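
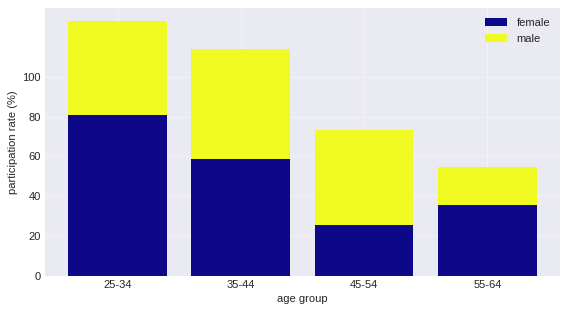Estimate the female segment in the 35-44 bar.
female top ≈ 60, bottom ≈ 0; segment ≈ 60.

≈ 60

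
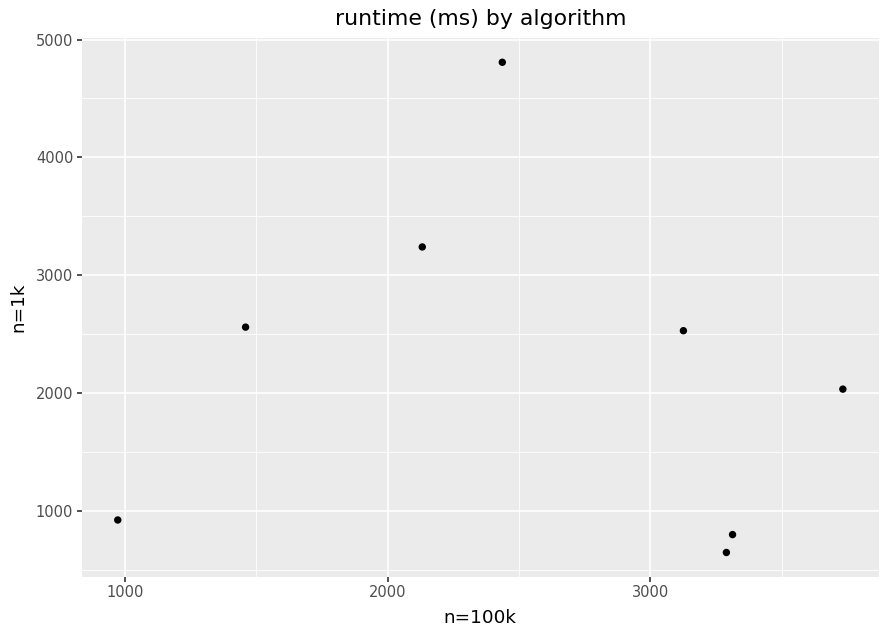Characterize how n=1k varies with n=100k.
no clear correlation

Points are roughly uncorrelated; weak (|r| ≈ 0.1).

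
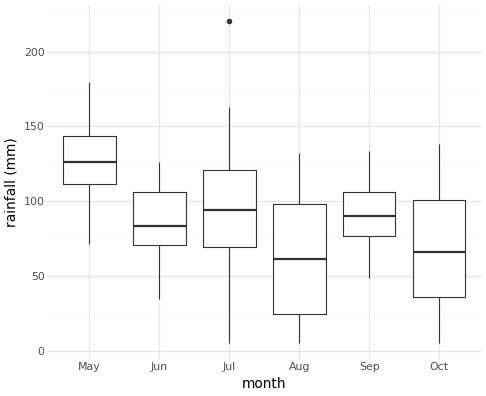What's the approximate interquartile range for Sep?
Q3 ≈ 110, Q1 ≈ 80; IQR ≈ 30.

≈ 30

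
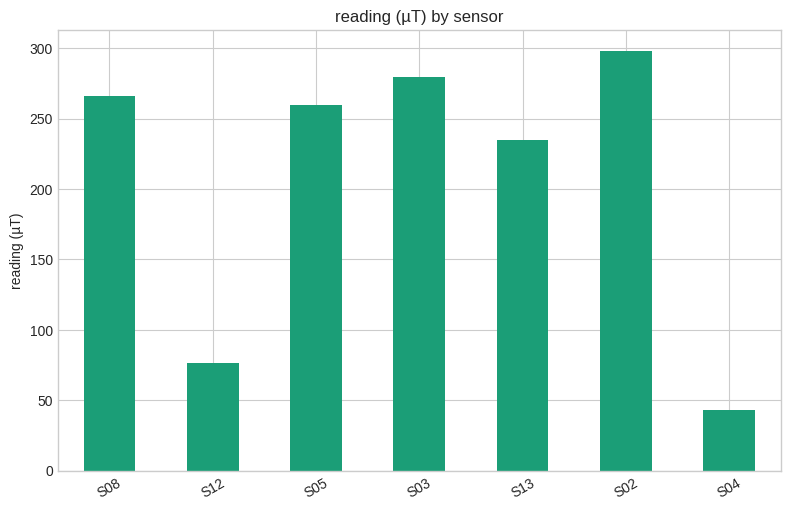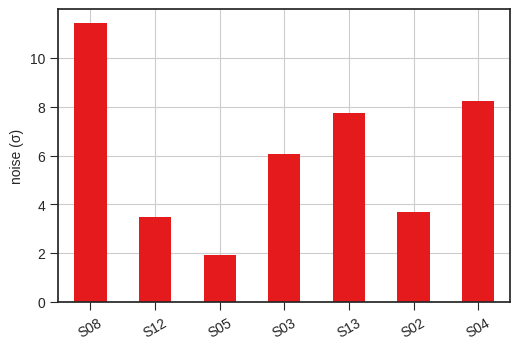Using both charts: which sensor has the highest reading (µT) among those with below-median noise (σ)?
S02

Chart 2 median noise (σ) ≈ 6; below-median sensors: S12, S05, S02. Among those, S02 has the highest reading (µT) (≈ 300).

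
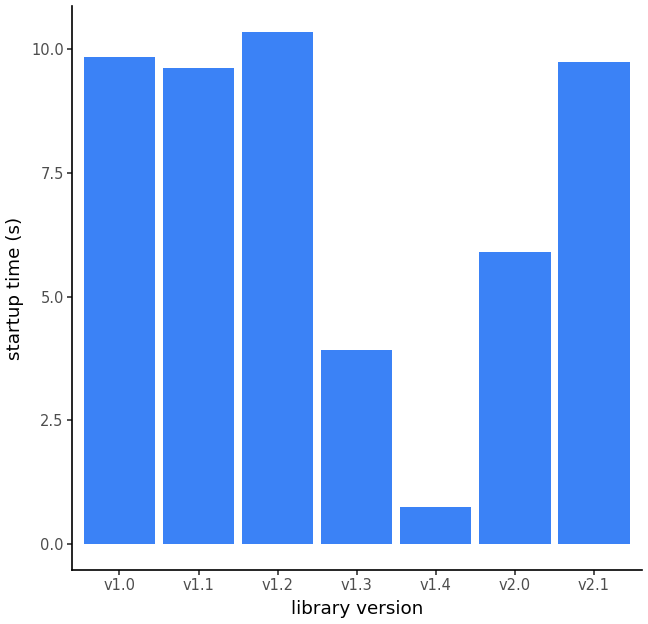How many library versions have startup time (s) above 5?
5

Above 5: v1.0, v1.1, v1.2, v2.0, v2.1.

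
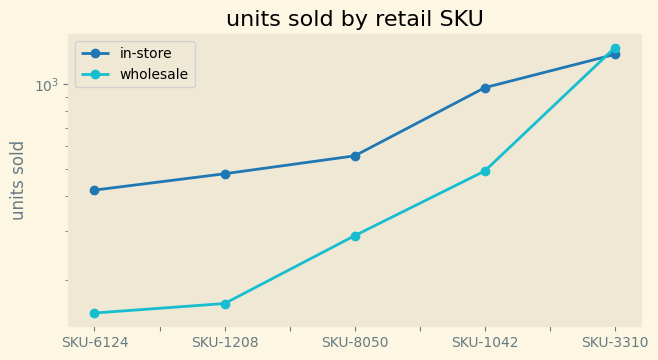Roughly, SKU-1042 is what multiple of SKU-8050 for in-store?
SKU-1042 ≈ 1000, SKU-8050 ≈ 600; 1000/600 ≈ 1.67.

≈ 1.67×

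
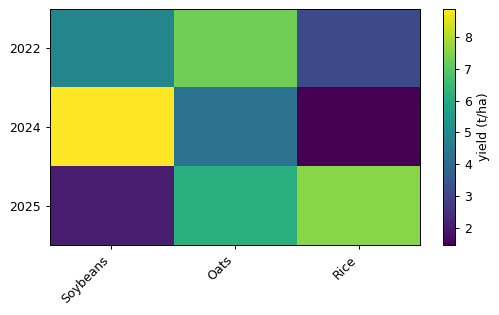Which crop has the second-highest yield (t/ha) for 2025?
Top 3 for 2025: Rice ≈ 8, Oats ≈ 6, Soybeans ≈ 2.

Oats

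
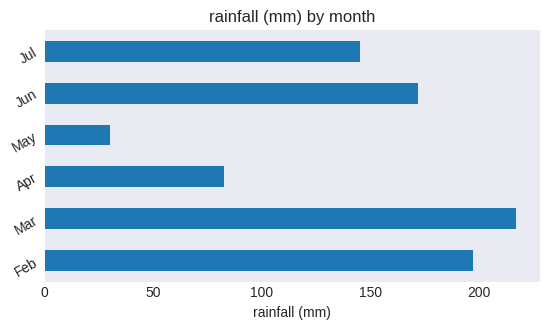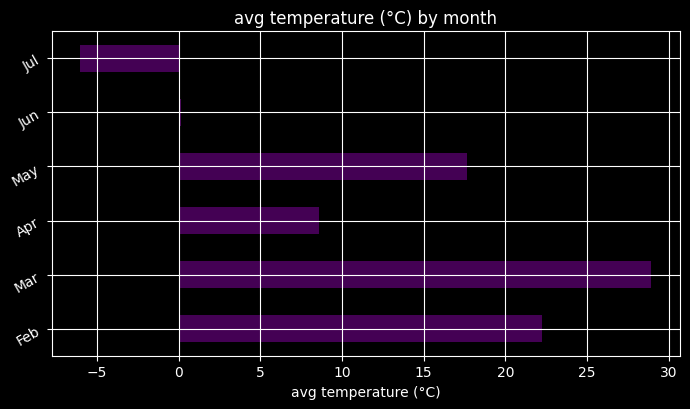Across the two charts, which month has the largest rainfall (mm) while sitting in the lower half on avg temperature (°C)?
Jun

Chart 2 median avg temperature (°C) ≈ 15; below-median months: Apr, Jun, Jul. Among those, Jun has the highest rainfall (mm) (≈ 180).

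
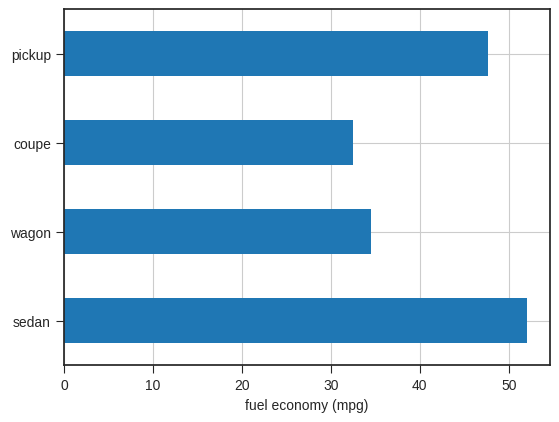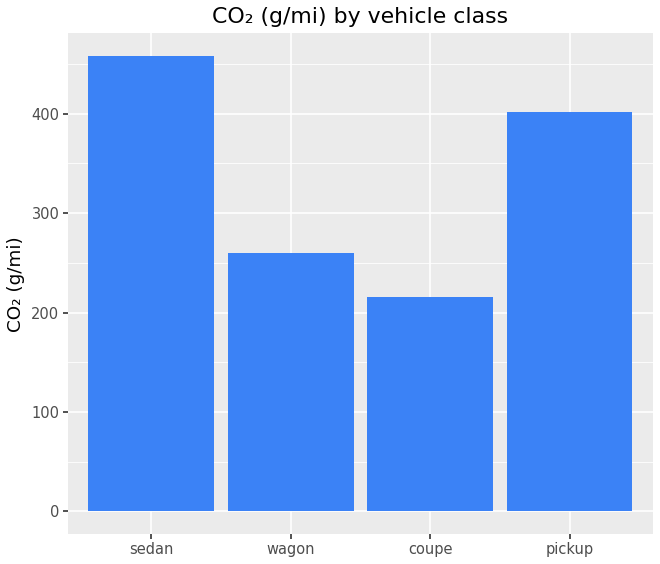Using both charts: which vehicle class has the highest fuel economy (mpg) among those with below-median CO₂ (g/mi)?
Chart 2 median CO₂ (g/mi) ≈ 350; below-median vehicle classes: wagon, coupe. Among those, wagon has the highest fuel economy (mpg) (≈ 35).

wagon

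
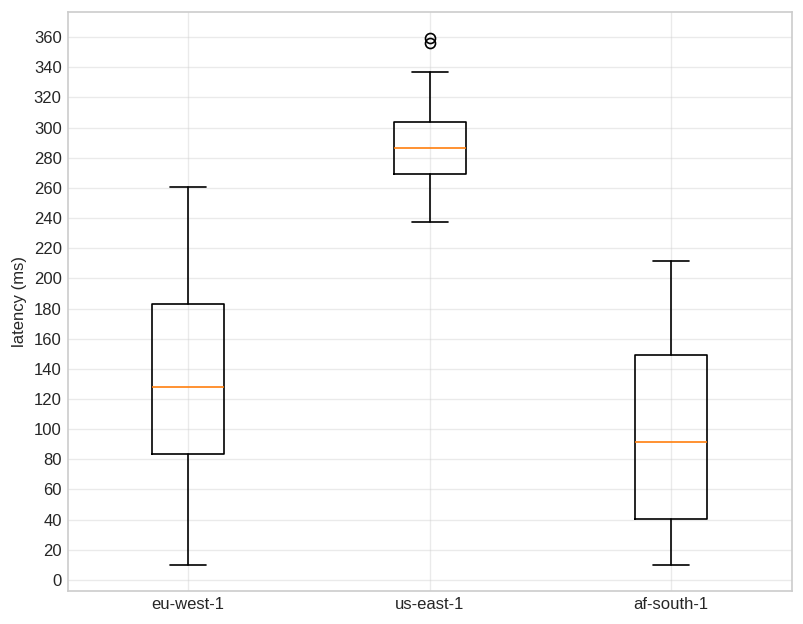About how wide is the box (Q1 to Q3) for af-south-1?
≈ 100

Q3 ≈ 140, Q1 ≈ 40; IQR ≈ 100.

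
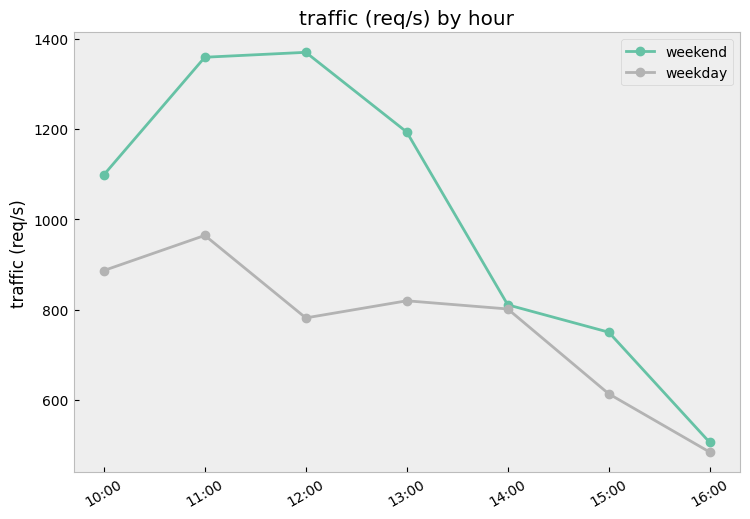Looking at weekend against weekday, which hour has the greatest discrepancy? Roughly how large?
12:00: weekend ≈ 1400, weekday ≈ 800 → gap ≈ 600. Next-largest (11:00) is only ≈ 400.

12:00, ≈ 600 req/s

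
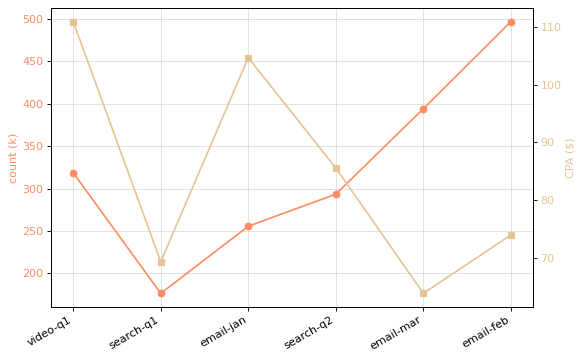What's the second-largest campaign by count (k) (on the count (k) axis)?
email-mar

Top 3 (on the count (k) axis): email-feb ≈ 500, email-mar ≈ 400, video-q1 ≈ 300.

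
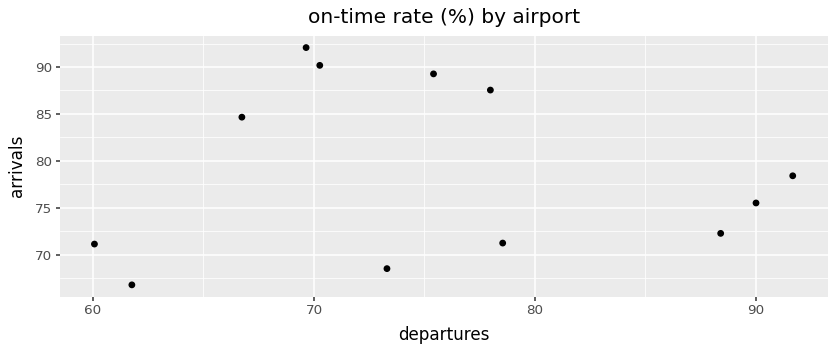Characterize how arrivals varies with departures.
Points are roughly uncorrelated; weak (|r| ≈ 0.0).

no clear correlation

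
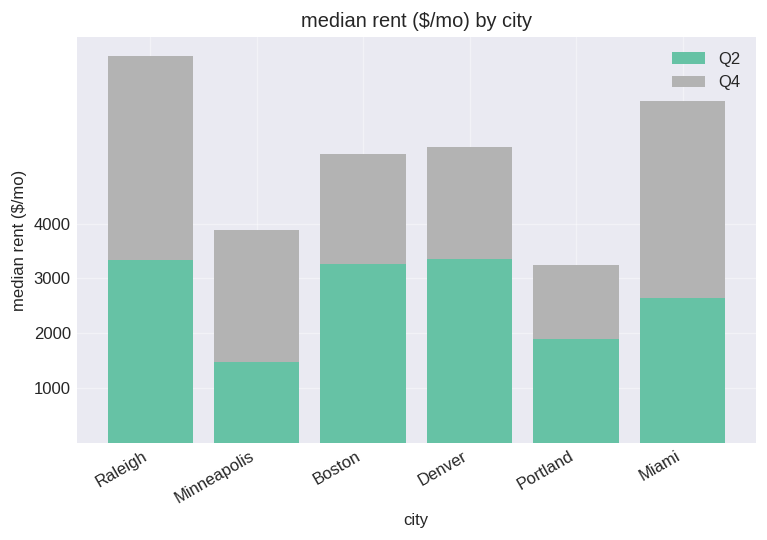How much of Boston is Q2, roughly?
≈ 3000

Q2 top ≈ 3000, bottom ≈ 0; segment ≈ 3000.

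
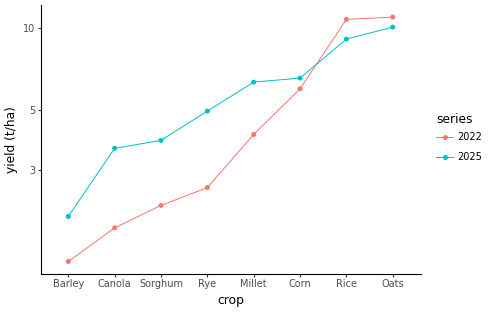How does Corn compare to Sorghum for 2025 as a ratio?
Corn ≈ 7, Sorghum ≈ 4; 7/4 ≈ 1.75.

≈ 1.75×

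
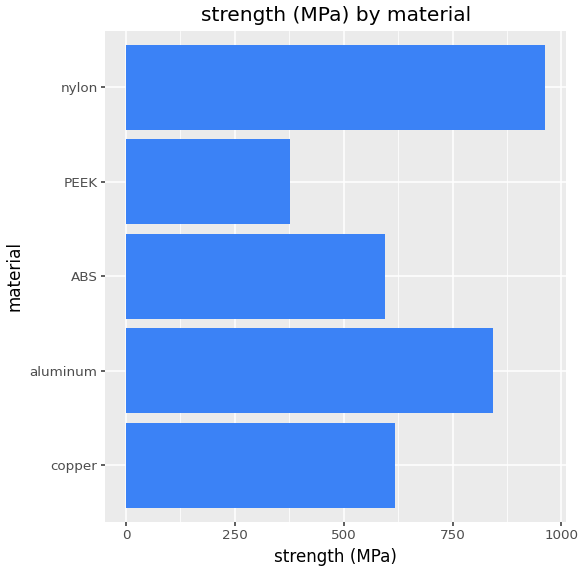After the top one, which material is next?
Top 3: nylon ≈ 1000, aluminum ≈ 800, copper ≈ 600.

aluminum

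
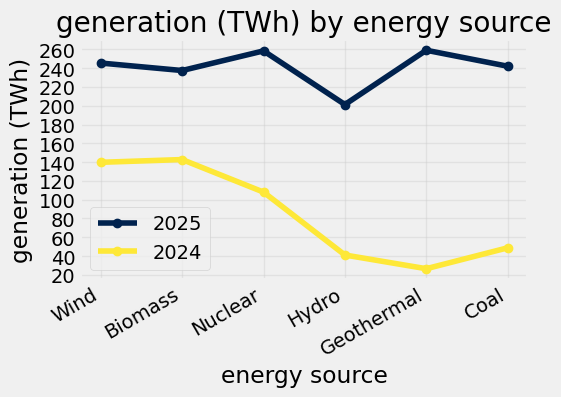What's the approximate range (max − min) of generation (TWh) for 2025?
Max Geothermal ≈ 260, min Hydro ≈ 200; range ≈ 60.

≈ 60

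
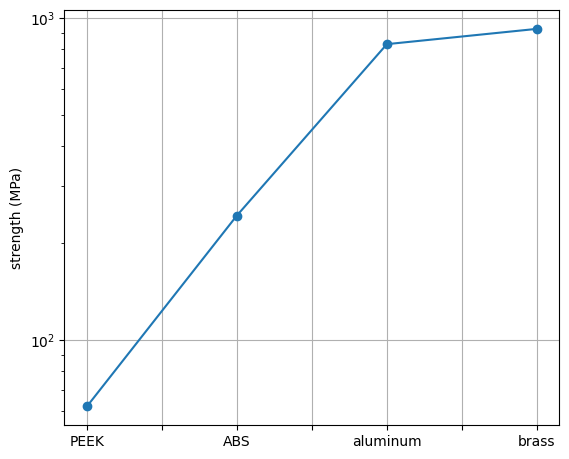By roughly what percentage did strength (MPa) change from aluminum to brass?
≈ +12.5%

aluminum ≈ 800, brass ≈ 900; (900 − 800) / 800 ≈ +12.5%.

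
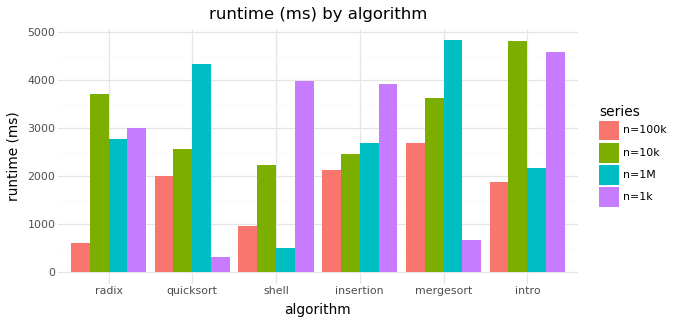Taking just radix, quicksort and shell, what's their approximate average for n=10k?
(3500 + 2500 + 2000) / 3 ≈ 2667.

≈ 2667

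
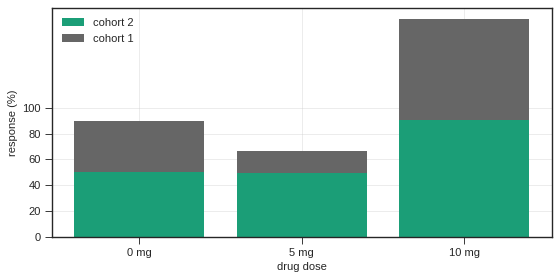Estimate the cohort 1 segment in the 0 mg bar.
≈ 40

cohort 1 top ≈ 80, bottom ≈ 40; segment ≈ 40.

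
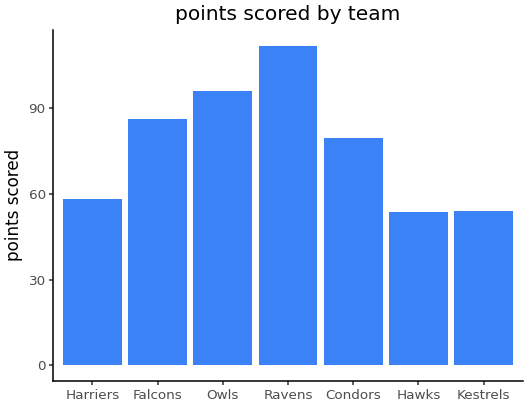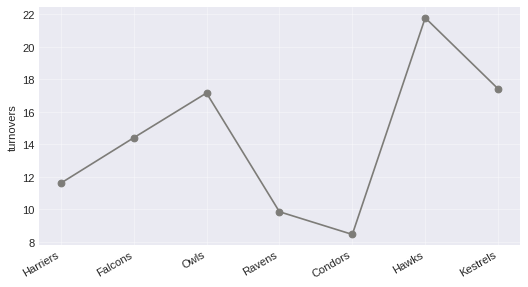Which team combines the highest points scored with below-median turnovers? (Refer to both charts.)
Chart 2 median turnovers ≈ 14; below-median teams: Harriers, Ravens, Condors. Among those, Ravens has the highest points scored (≈ 120).

Ravens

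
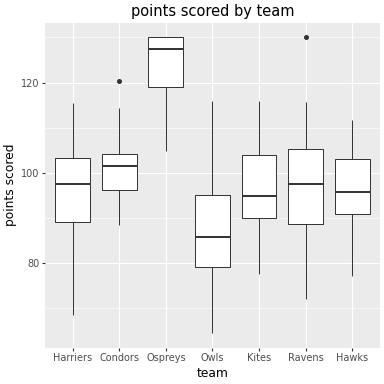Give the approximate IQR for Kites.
≈ 15

Q3 ≈ 105, Q1 ≈ 90; IQR ≈ 15.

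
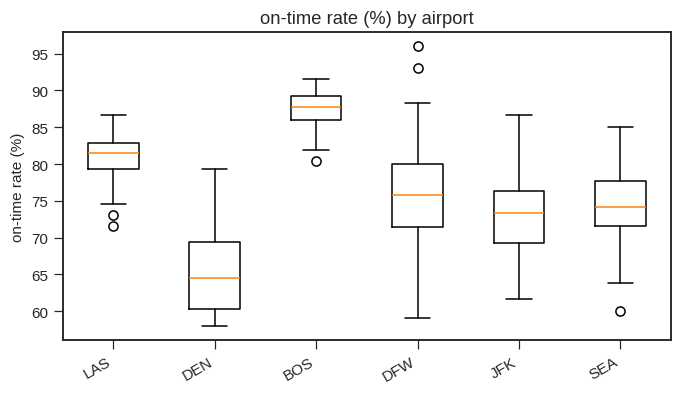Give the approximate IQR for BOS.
Q3 ≈ 90, Q1 ≈ 86; IQR ≈ 4.

≈ 4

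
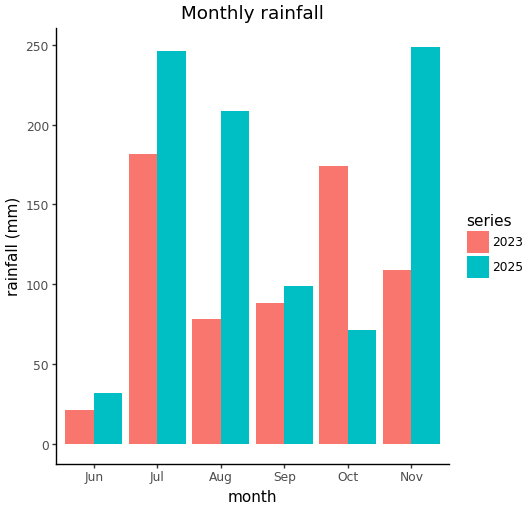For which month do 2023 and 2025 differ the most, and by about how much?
Nov, ≈ 150 mm

Nov: 2023 ≈ 100, 2025 ≈ 250 → gap ≈ 150. Next-largest (Aug) is only ≈ 125.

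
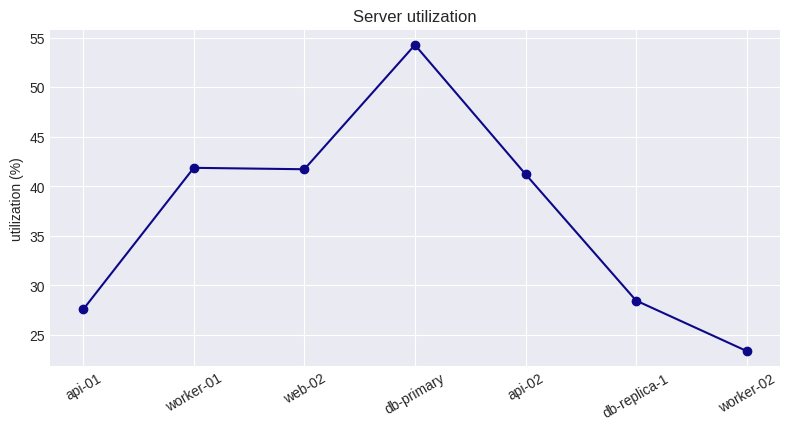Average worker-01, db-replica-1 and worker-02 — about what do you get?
≈ 32

(40 + 30 + 25) / 3 ≈ 32.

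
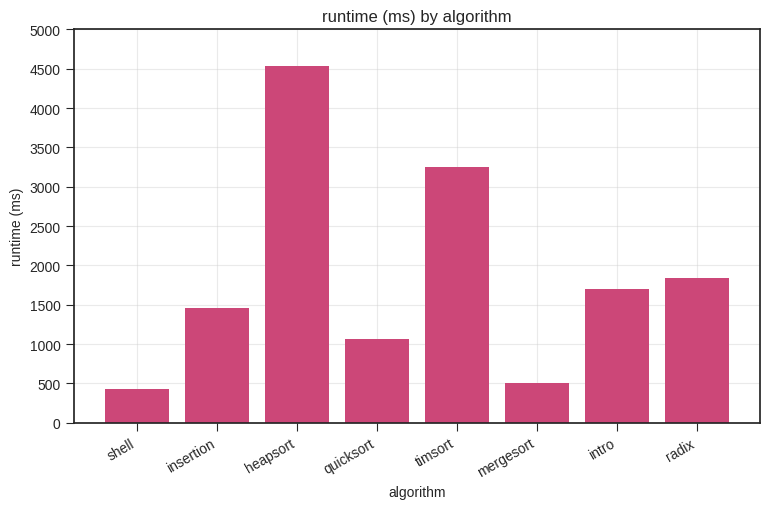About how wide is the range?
Max heapsort ≈ 4500, min shell ≈ 500; range ≈ 4000.

≈ 4000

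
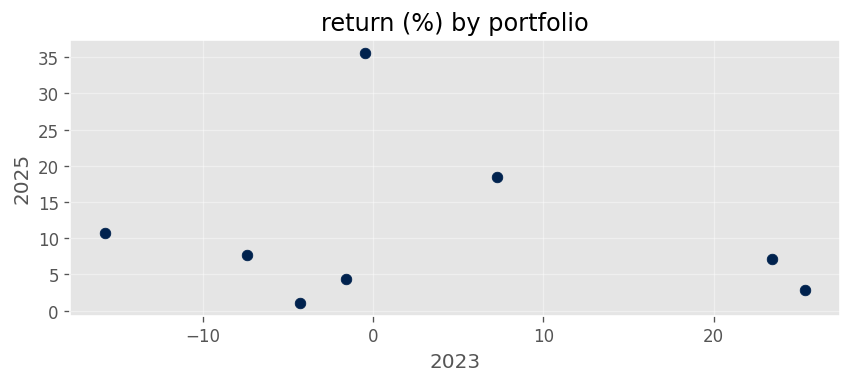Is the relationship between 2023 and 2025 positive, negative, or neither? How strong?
no clear correlation

Points are roughly uncorrelated; weak (|r| ≈ 0.1).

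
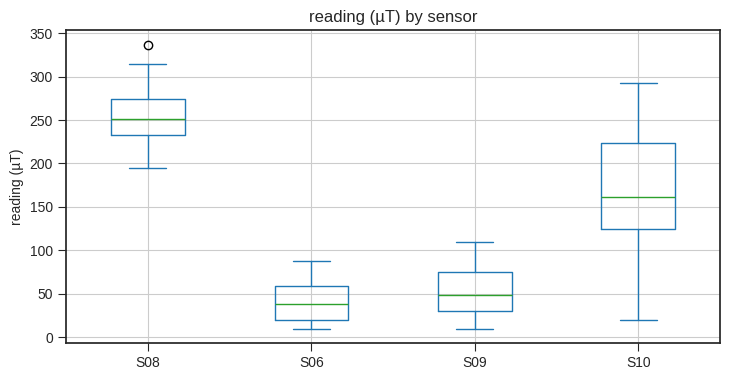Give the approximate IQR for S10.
Q3 ≈ 220, Q1 ≈ 120; IQR ≈ 100.

≈ 100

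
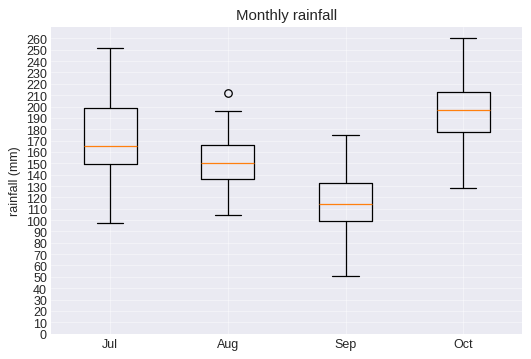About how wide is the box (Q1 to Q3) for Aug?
Q3 ≈ 170, Q1 ≈ 140; IQR ≈ 30.

≈ 30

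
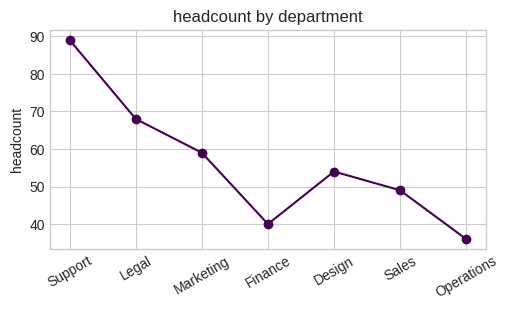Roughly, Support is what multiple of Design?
Support ≈ 90, Design ≈ 55; 90/55 ≈ 1.64.

≈ 1.64×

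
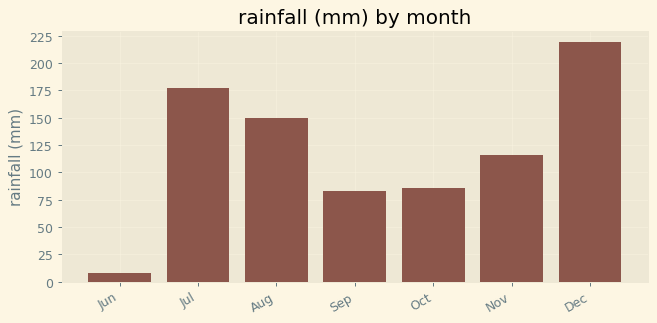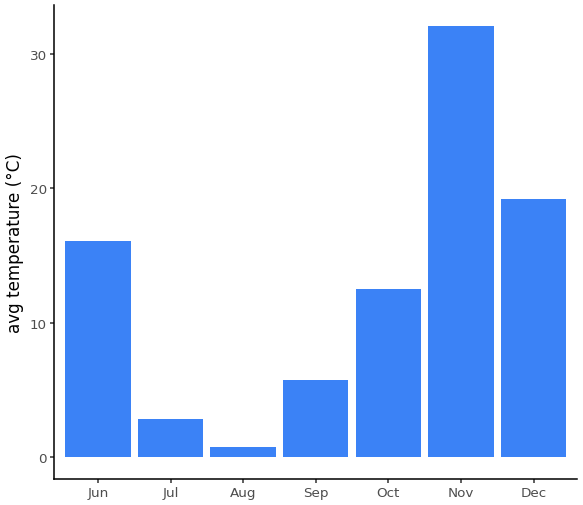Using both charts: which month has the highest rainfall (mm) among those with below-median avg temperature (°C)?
Jul

Chart 2 median avg temperature (°C) ≈ 15; below-median months: Jul, Aug, Sep. Among those, Jul has the highest rainfall (mm) (≈ 175).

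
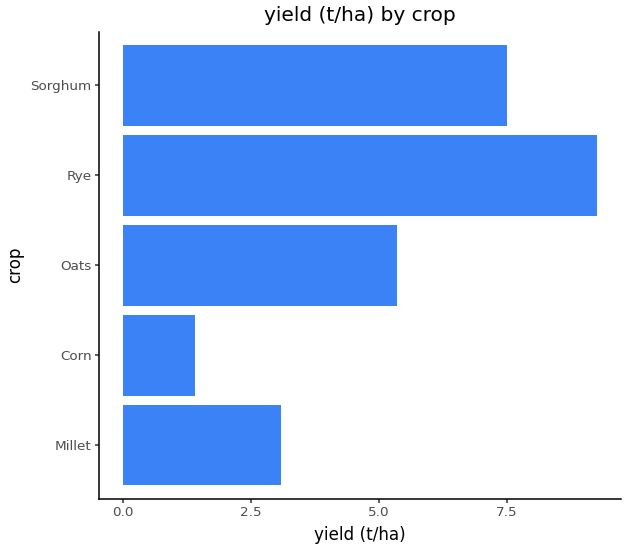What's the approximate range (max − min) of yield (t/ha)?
≈ 8

Max Rye ≈ 9, min Corn ≈ 1; range ≈ 8.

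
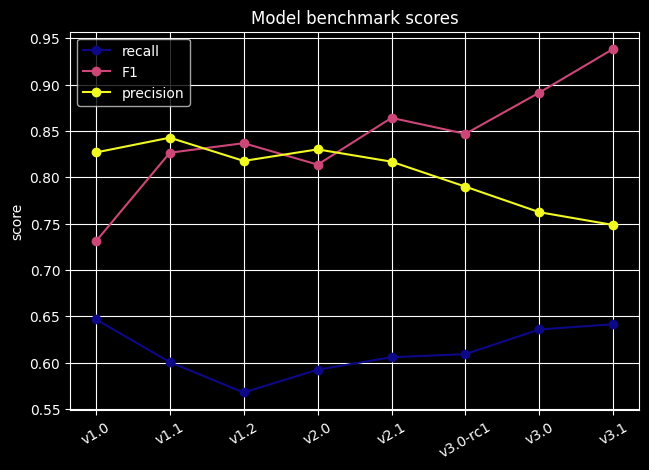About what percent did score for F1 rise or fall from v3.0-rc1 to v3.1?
v3.0-rc1 ≈ 0.85, v3.1 ≈ 0.95; (0.95 − 0.85) / 0.85 ≈ +11.8%.

≈ +11.8%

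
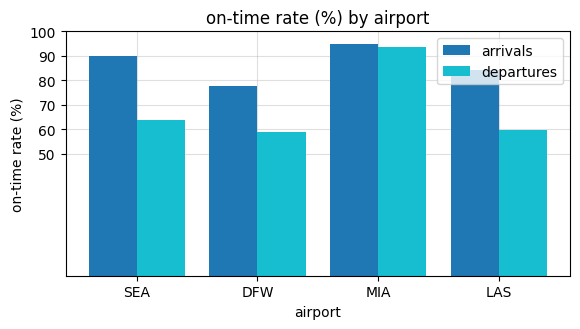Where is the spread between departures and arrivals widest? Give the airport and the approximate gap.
SEA, ≈ 30 %

SEA: departures ≈ 60, arrivals ≈ 90 → gap ≈ 30. Next-largest (LAS) is only ≈ 20.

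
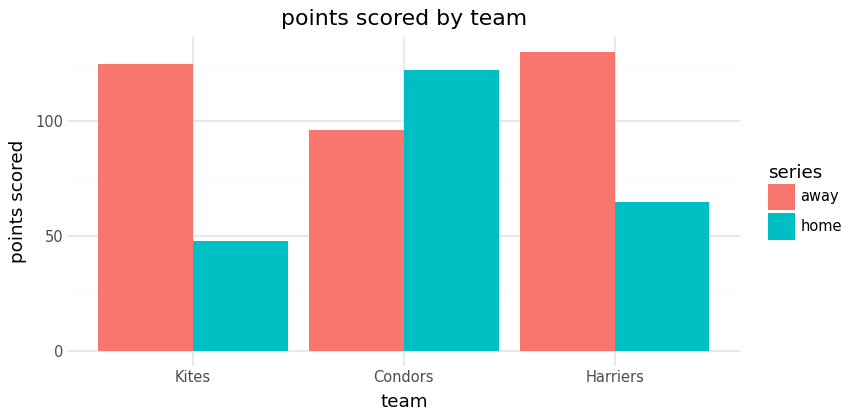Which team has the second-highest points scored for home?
Harriers

Top 3 for home: Condors ≈ 120, Harriers ≈ 60, Kites ≈ 40.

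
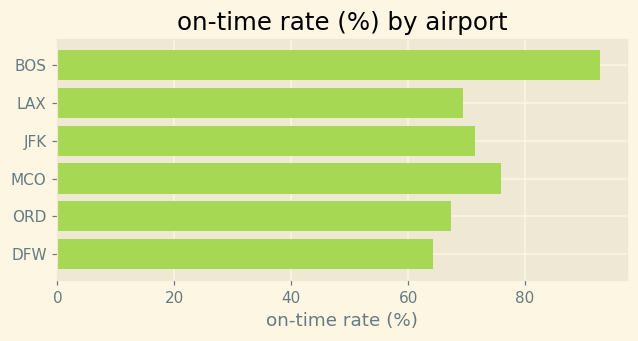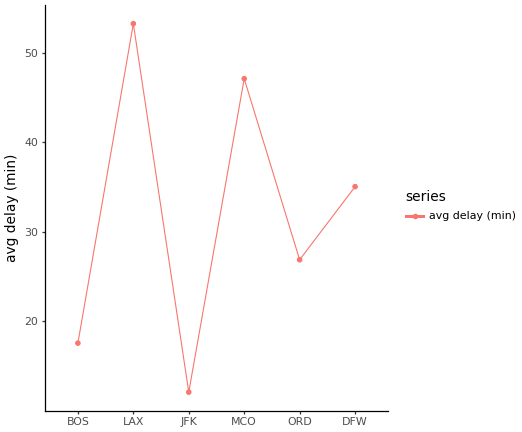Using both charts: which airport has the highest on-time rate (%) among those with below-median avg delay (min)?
Chart 2 median avg delay (min) ≈ 30; below-median airports: BOS, JFK, ORD. Among those, BOS has the highest on-time rate (%) (≈ 90).

BOS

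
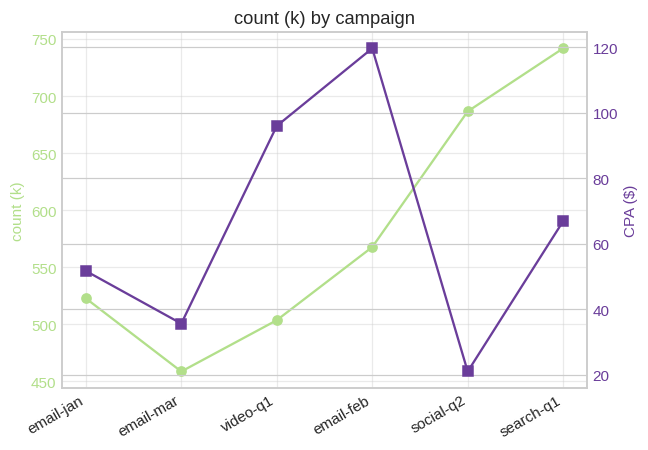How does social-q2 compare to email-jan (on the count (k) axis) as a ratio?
social-q2 ≈ 675, email-jan ≈ 525; 675/525 ≈ 1.29.

≈ 1.29×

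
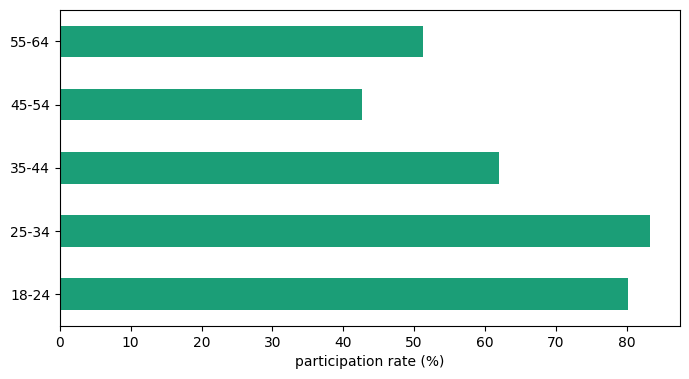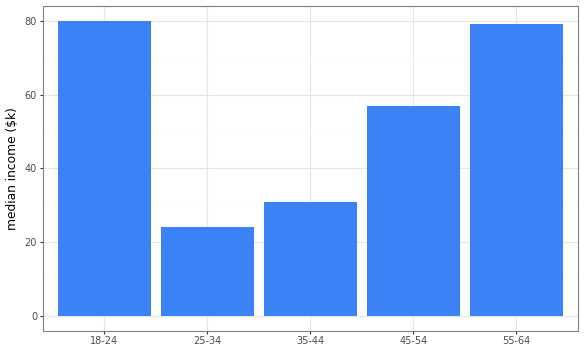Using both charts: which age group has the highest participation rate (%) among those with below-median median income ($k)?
Chart 2 median median income ($k) ≈ 60; below-median age groups: 25-34, 35-44. Among those, 25-34 has the highest participation rate (%) (≈ 80).

25-34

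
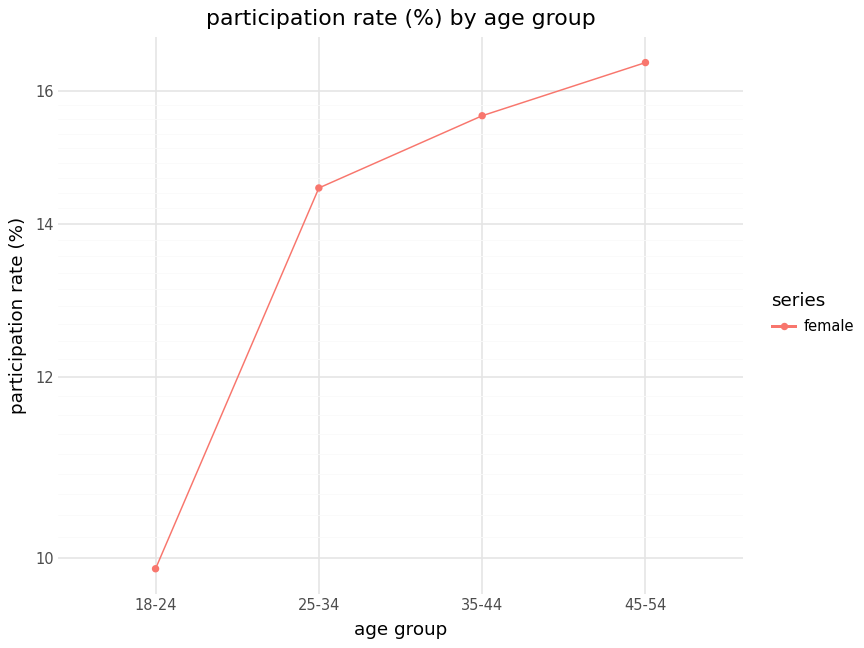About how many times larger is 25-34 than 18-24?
25-34 ≈ 15, 18-24 ≈ 10; 15/10 ≈ 1.5.

≈ 1.5×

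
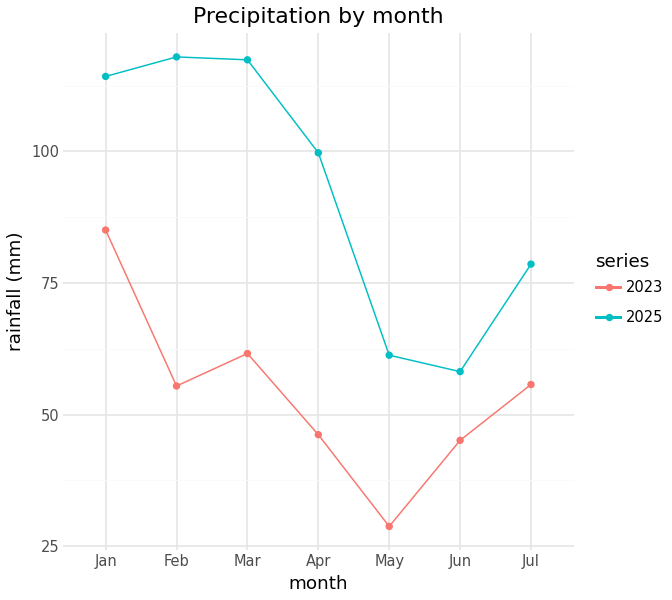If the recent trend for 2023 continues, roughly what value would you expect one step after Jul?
≈ 75

Last three: 30, 50, 60 → slope ≈ 15/step → next ≈ 75.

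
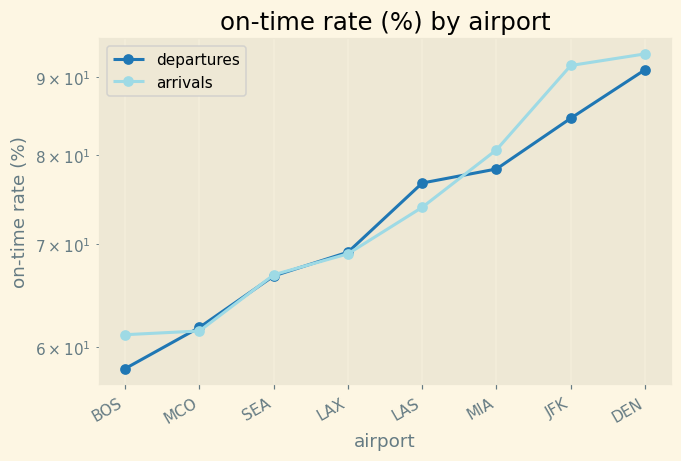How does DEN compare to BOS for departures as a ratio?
DEN ≈ 90, BOS ≈ 60; 90/60 ≈ 1.5.

≈ 1.5×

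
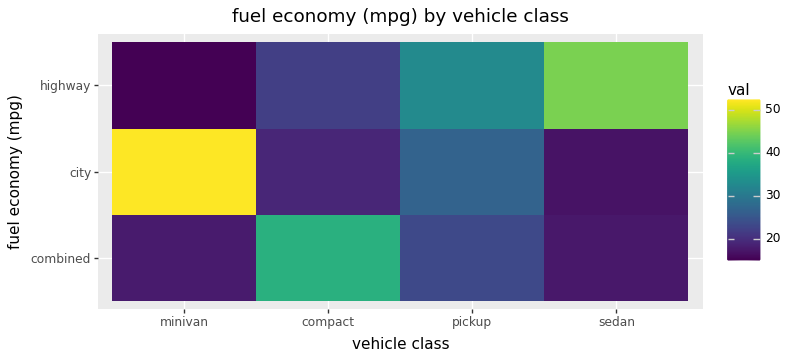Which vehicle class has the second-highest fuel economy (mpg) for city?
pickup

Top 3 for city: minivan ≈ 55, pickup ≈ 25, compact ≈ 20.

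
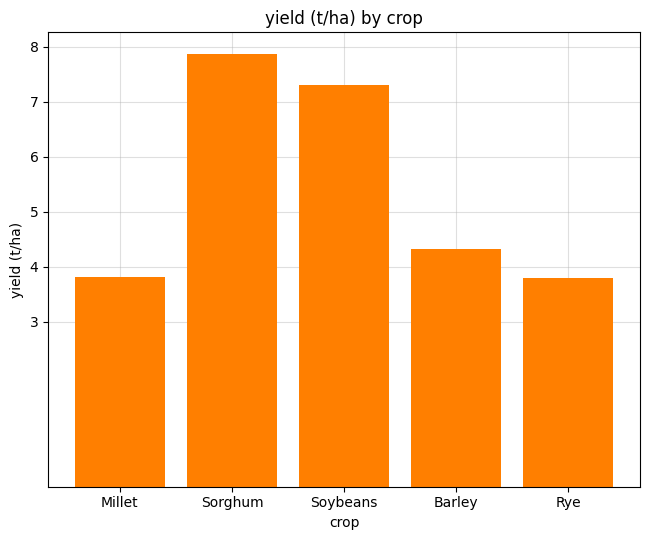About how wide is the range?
Max Sorghum ≈ 8, min Rye ≈ 4; range ≈ 4.

≈ 4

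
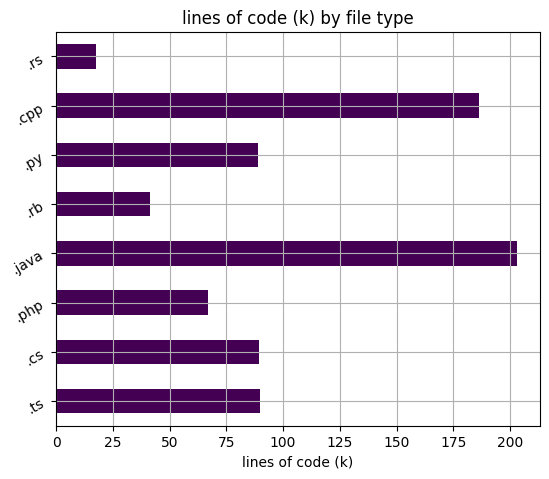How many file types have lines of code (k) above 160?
2

Above 160: .java, .cpp.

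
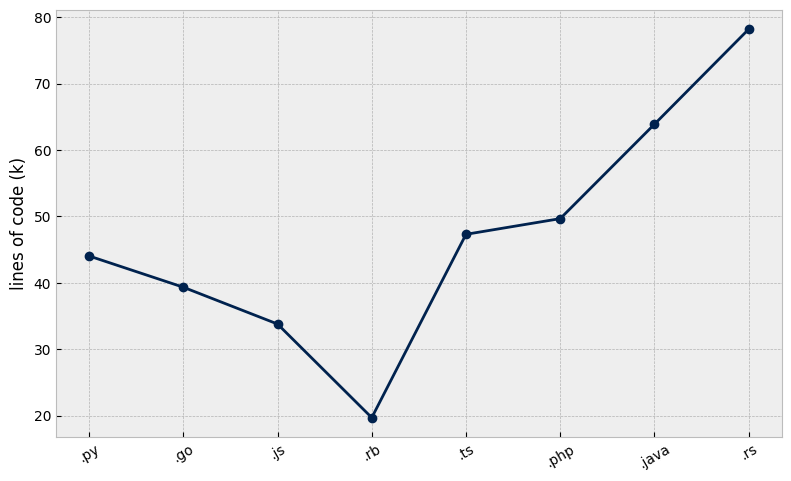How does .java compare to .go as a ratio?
.java ≈ 65, .go ≈ 40; 65/40 ≈ 1.62.

≈ 1.62×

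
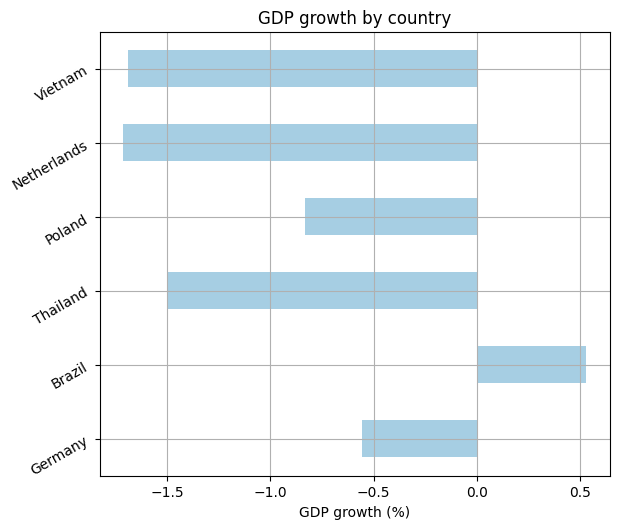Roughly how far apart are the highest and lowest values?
≈ 2.4

Max Brazil ≈ 0.6, min Netherlands ≈ -1.8; range ≈ 2.4.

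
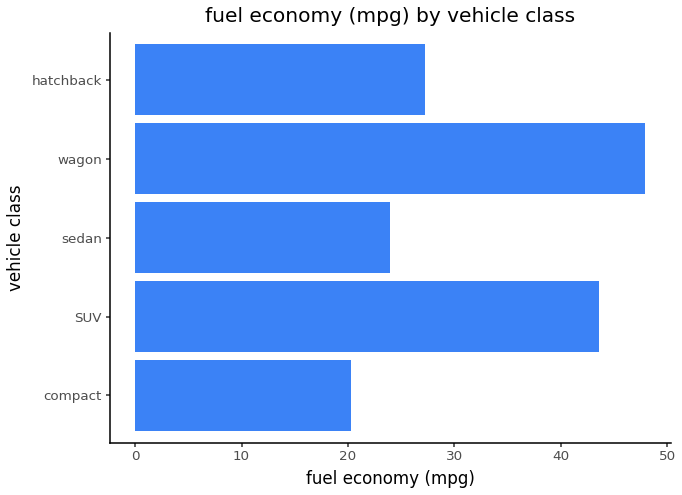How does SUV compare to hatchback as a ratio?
SUV ≈ 45, hatchback ≈ 25; 45/25 ≈ 1.8.

≈ 1.8×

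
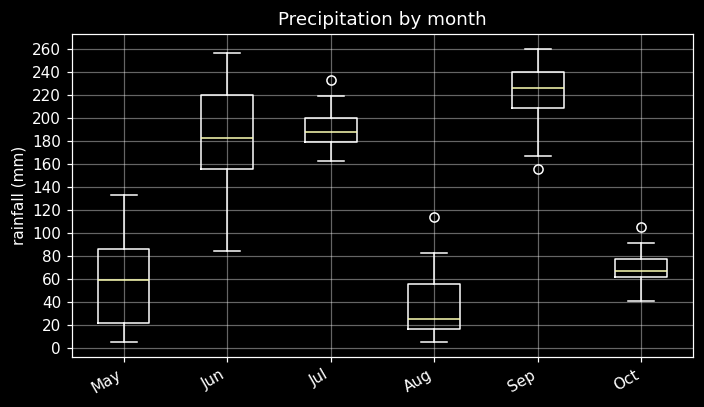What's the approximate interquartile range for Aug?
Q3 ≈ 60, Q1 ≈ 20; IQR ≈ 40.

≈ 40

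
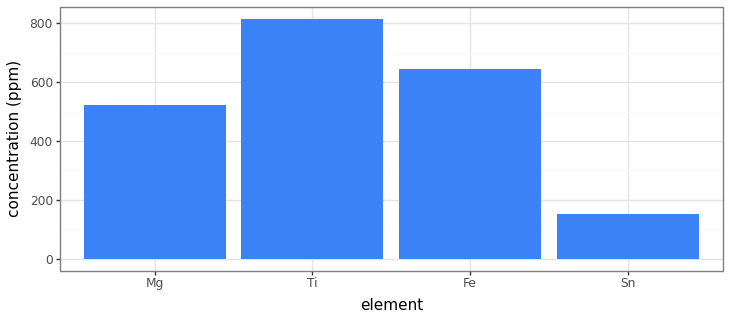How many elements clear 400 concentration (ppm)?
Above 400: Mg, Ti, Fe.

3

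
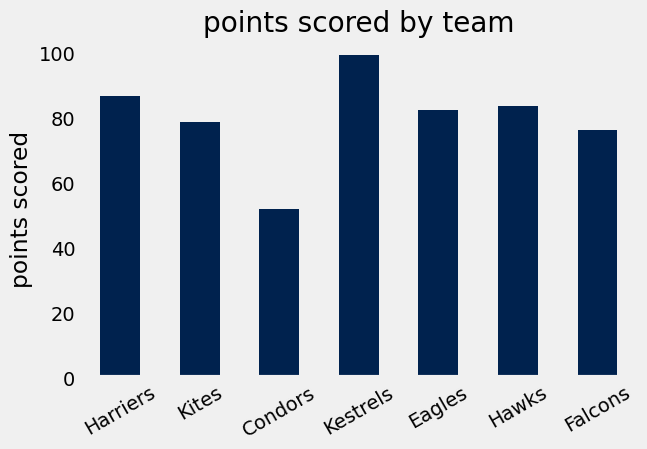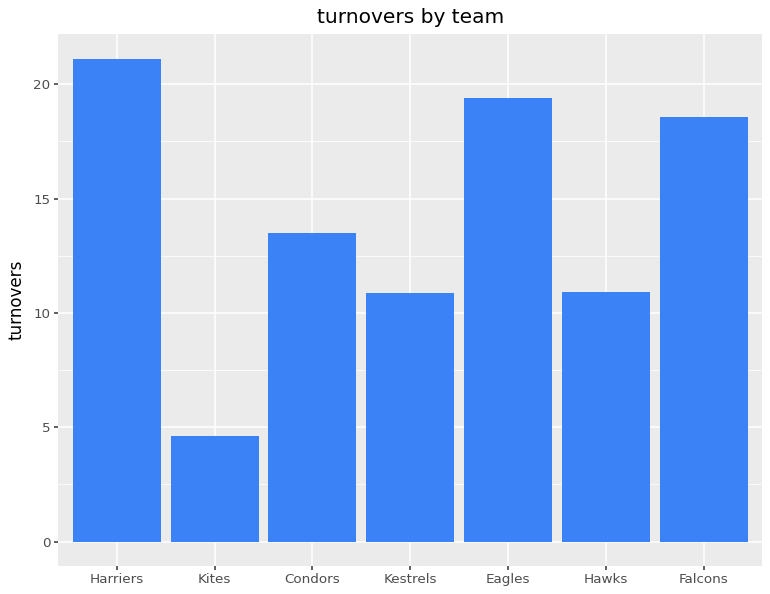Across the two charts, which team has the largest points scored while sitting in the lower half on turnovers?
Chart 2 median turnovers ≈ 14; below-median teams: Kites, Kestrels, Hawks. Among those, Kestrels has the highest points scored (≈ 100).

Kestrels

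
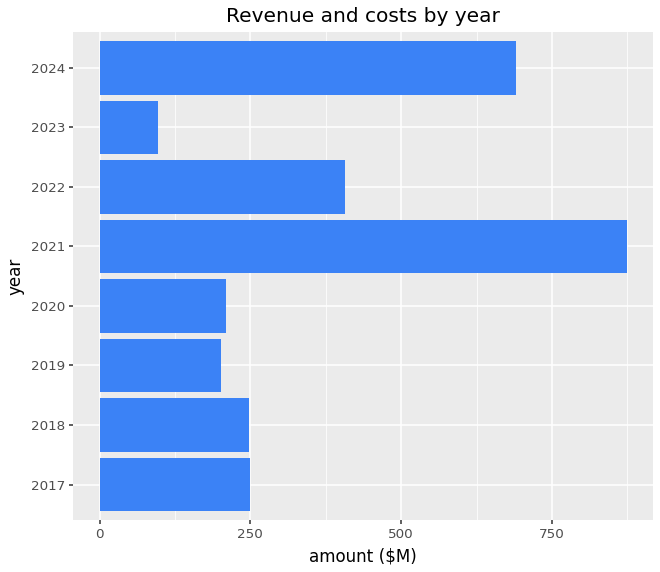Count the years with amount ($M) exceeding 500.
2

Above 500: 2021, 2024.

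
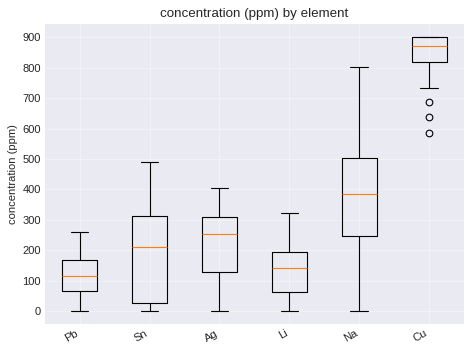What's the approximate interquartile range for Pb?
≈ 100

Q3 ≈ 200, Q1 ≈ 100; IQR ≈ 100.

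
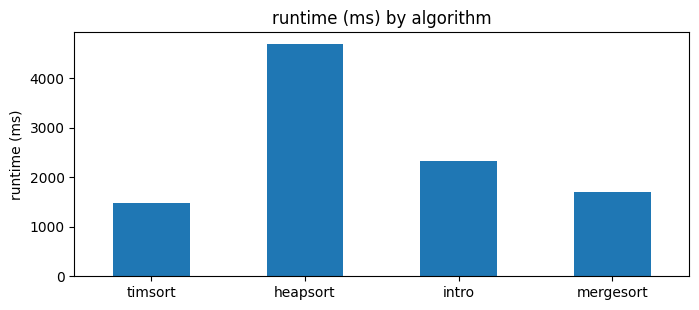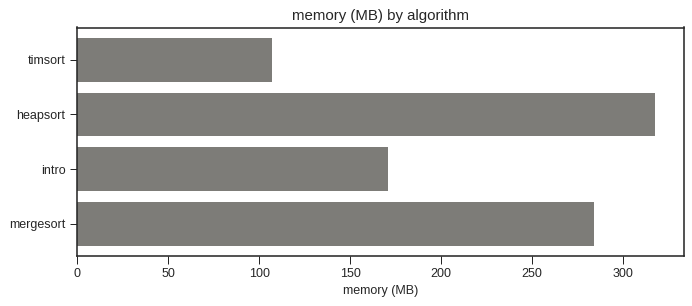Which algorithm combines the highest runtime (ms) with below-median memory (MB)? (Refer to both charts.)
Chart 2 median memory (MB) ≈ 250; below-median algorithms: timsort, intro. Among those, intro has the highest runtime (ms) (≈ 2500).

intro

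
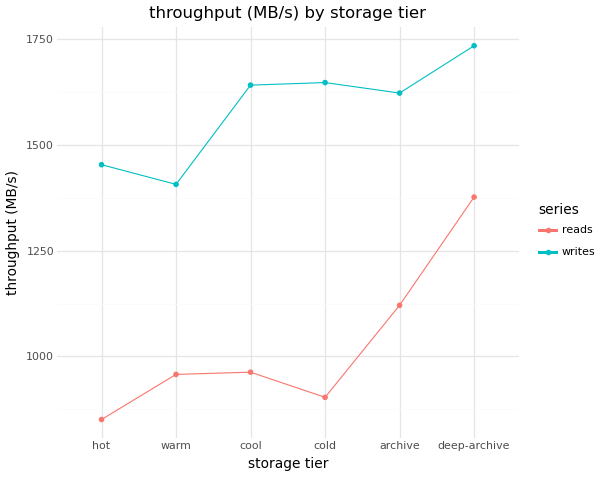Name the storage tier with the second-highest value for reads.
archive

Top 3 for reads: deep-archive ≈ 1400, archive ≈ 1100, cool ≈ 1000.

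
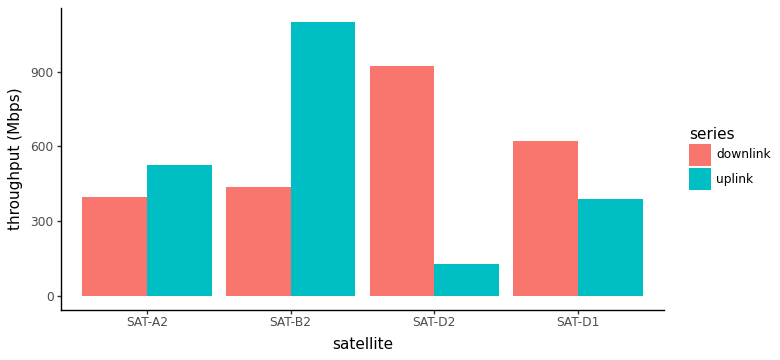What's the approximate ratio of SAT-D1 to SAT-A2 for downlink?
≈ 1.5×

SAT-D1 ≈ 600, SAT-A2 ≈ 400; 600/400 ≈ 1.5.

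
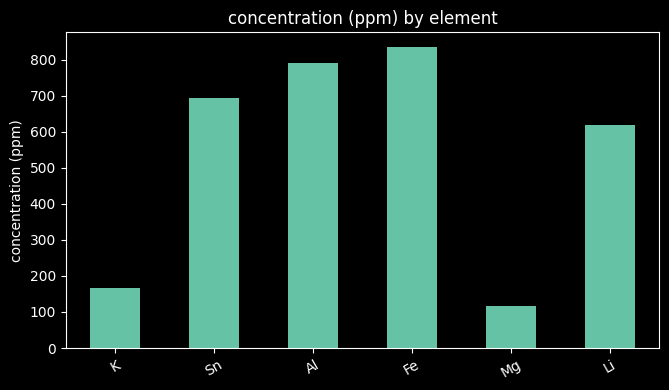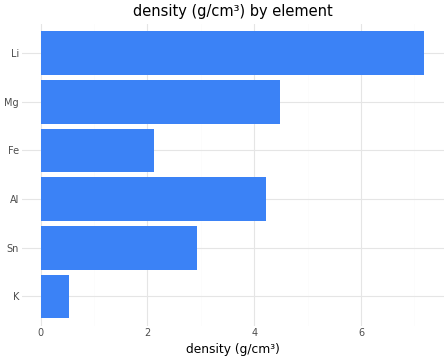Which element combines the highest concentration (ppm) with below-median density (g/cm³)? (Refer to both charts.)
Fe

Chart 2 median density (g/cm³) ≈ 4; below-median elements: K, Sn, Fe. Among those, Fe has the highest concentration (ppm) (≈ 800).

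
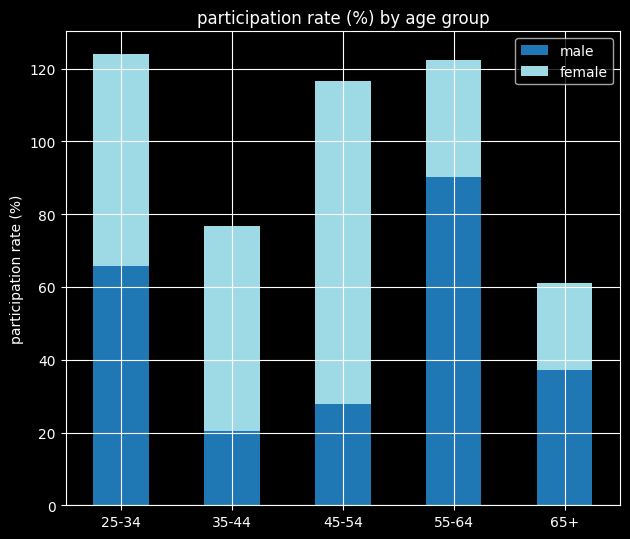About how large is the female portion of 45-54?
female top ≈ 120, bottom ≈ 20; segment ≈ 100.

≈ 100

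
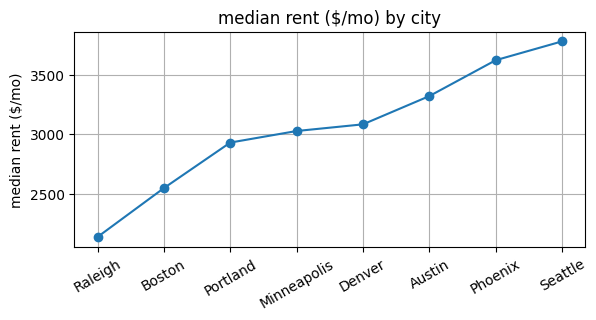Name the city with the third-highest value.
Austin

Top 4: Seattle ≈ 3800, Phoenix ≈ 3600, Austin ≈ 3400, Denver ≈ 3000.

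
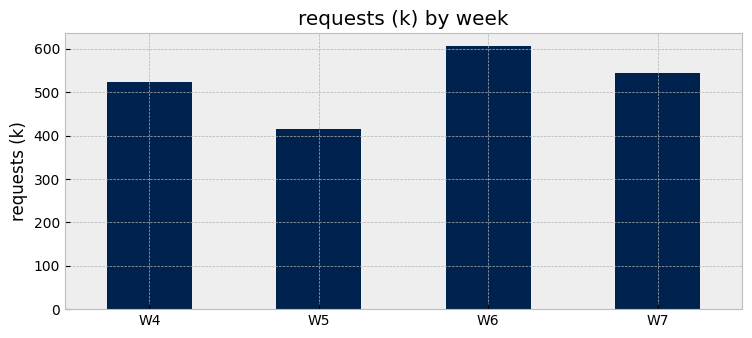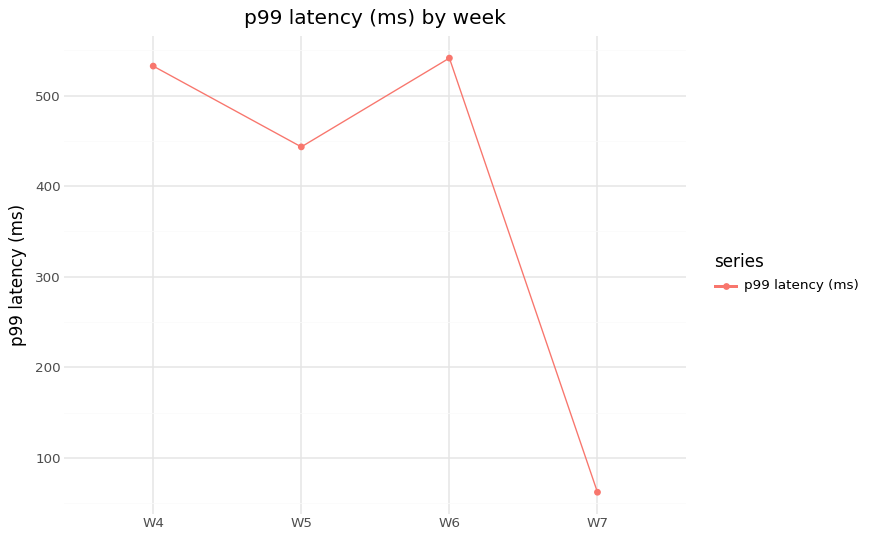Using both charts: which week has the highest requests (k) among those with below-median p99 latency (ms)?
Chart 2 median p99 latency (ms) ≈ 500; below-median weeks: W5, W7. Among those, W7 has the highest requests (k) (≈ 500).

W7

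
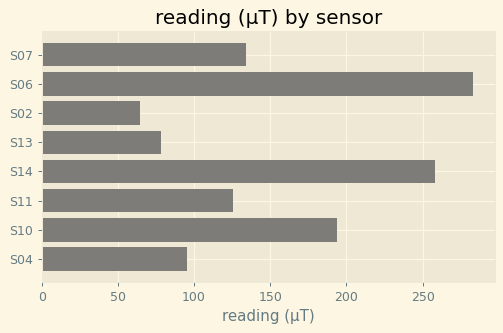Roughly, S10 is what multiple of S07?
≈ 1.6×

S10 ≈ 200, S07 ≈ 125; 200/125 ≈ 1.6.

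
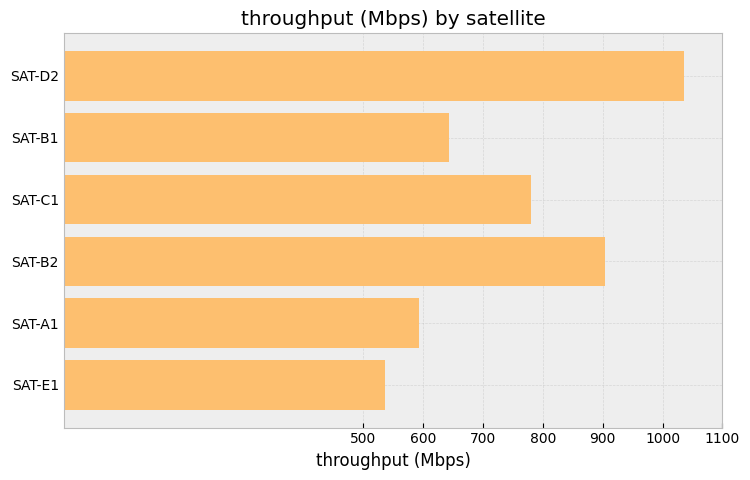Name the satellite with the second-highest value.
Top 3: SAT-D2 ≈ 1000, SAT-B2 ≈ 900, SAT-C1 ≈ 800.

SAT-B2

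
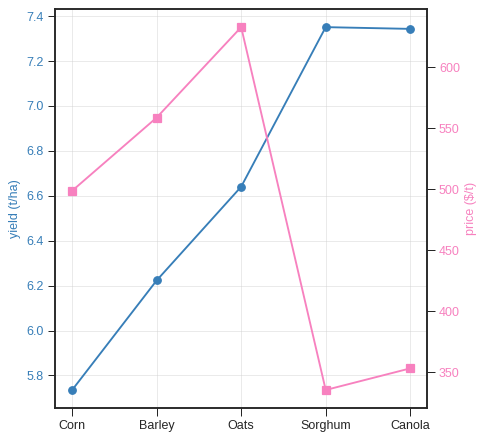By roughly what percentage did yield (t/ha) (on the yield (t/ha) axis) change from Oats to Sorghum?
Oats ≈ 6.6, Sorghum ≈ 7.4; (7.4 − 6.6) / 6.6 ≈ +12.1%.

≈ +12.1%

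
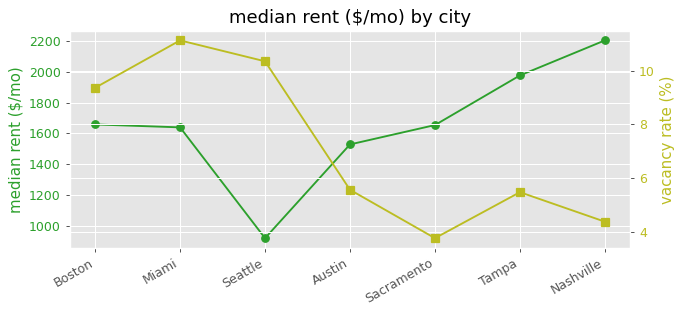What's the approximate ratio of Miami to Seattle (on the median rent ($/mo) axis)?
≈ 1.6×

Miami ≈ 1600, Seattle ≈ 1000; 1600/1000 ≈ 1.6.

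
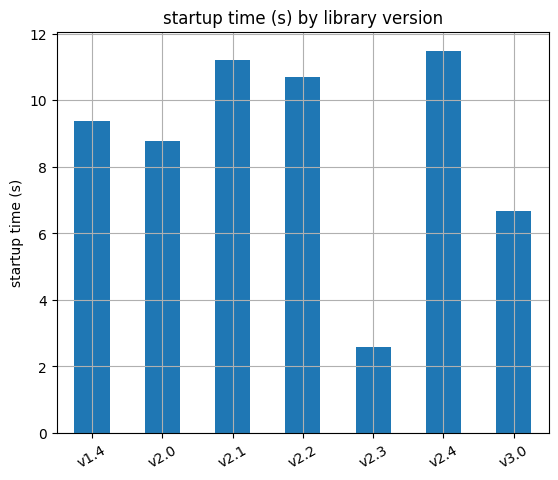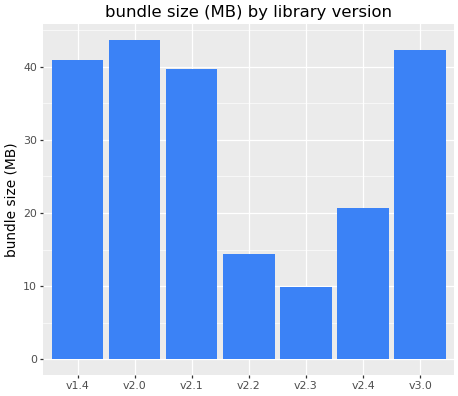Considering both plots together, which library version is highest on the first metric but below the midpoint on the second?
v2.4

Chart 2 median bundle size (MB) ≈ 40; below-median library versions: v2.2, v2.3, v2.4. Among those, v2.4 has the highest startup time (s) (≈ 12).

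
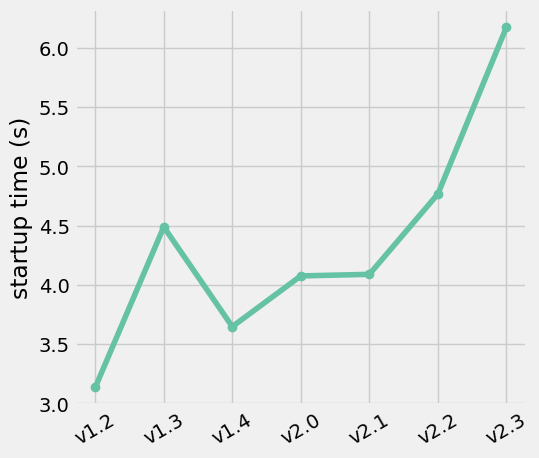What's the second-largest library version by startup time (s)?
Top 3: v2.3 ≈ 6.0, v2.2 ≈ 5.0, v1.3 ≈ 4.5.

v2.2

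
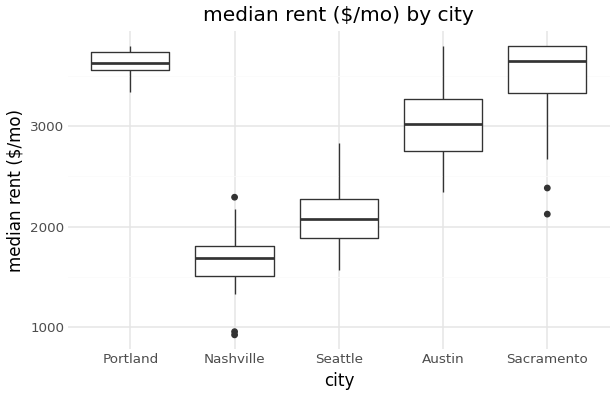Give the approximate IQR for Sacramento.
≈ 400

Q3 ≈ 3800, Q1 ≈ 3400; IQR ≈ 400.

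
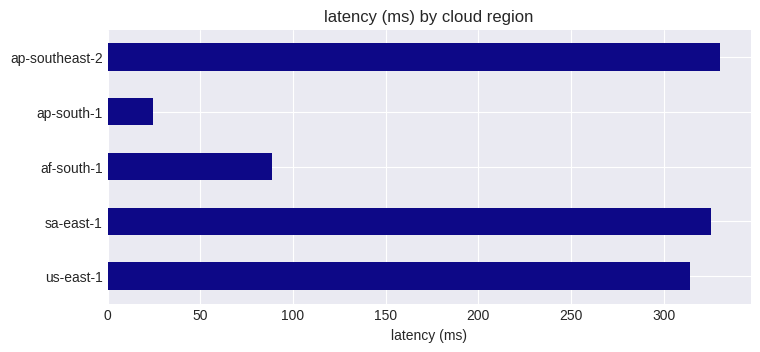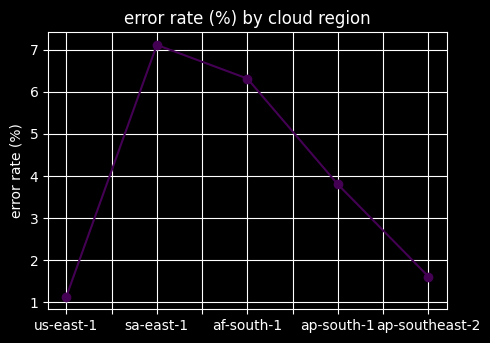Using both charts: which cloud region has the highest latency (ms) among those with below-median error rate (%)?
ap-southeast-2

Chart 2 median error rate (%) ≈ 4; below-median cloud regions: us-east-1, ap-southeast-2. Among those, ap-southeast-2 has the highest latency (ms) (≈ 350).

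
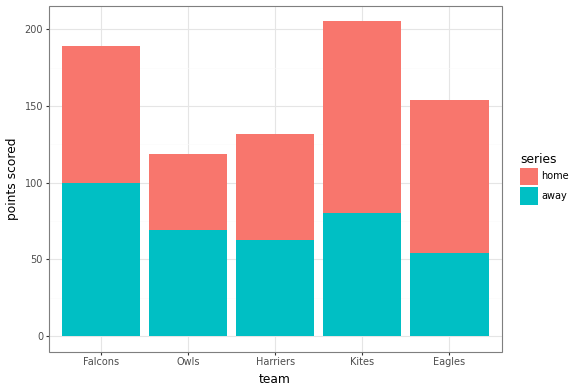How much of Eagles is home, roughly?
≈ 100

home top ≈ 160, bottom ≈ 60; segment ≈ 100.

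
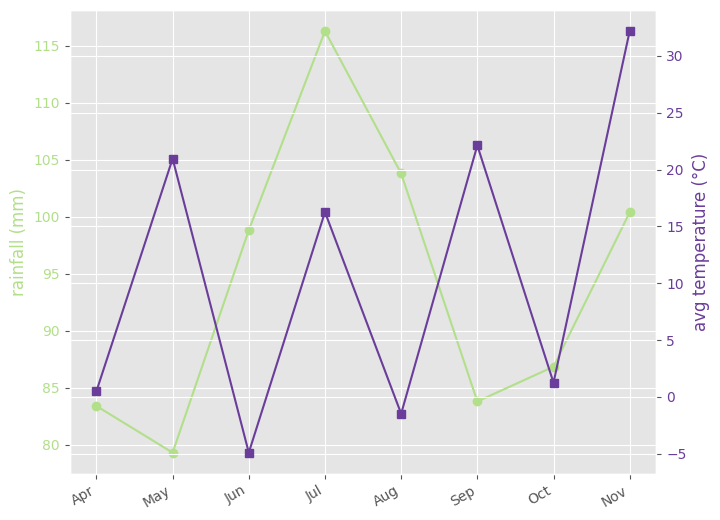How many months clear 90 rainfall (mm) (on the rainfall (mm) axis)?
Above 90: Jun, Jul, Aug, Nov.

4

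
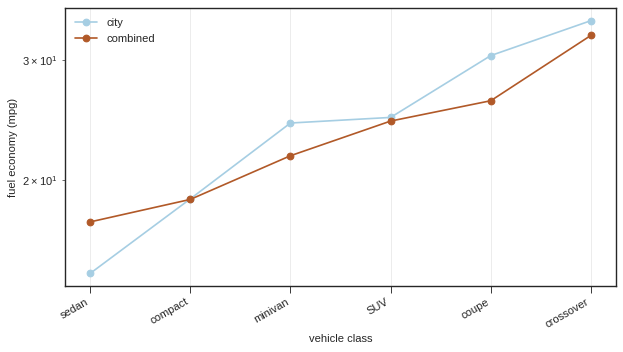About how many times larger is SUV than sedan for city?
SUV ≈ 24, sedan ≈ 14; 24/14 ≈ 1.71.

≈ 1.71×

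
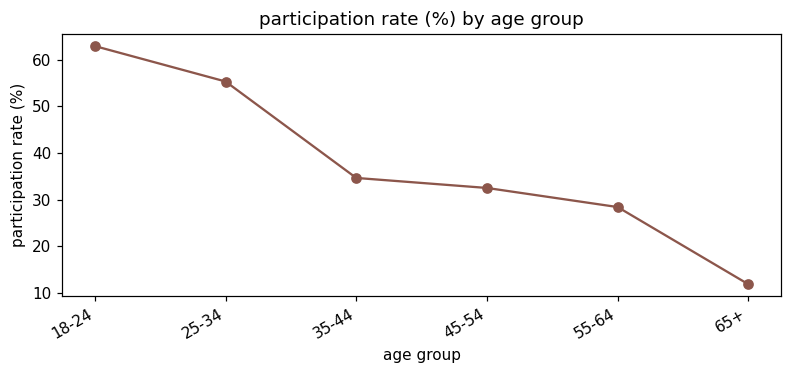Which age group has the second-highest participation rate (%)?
Top 3: 18-24 ≈ 65, 25-34 ≈ 55, 35-44 ≈ 35.

25-34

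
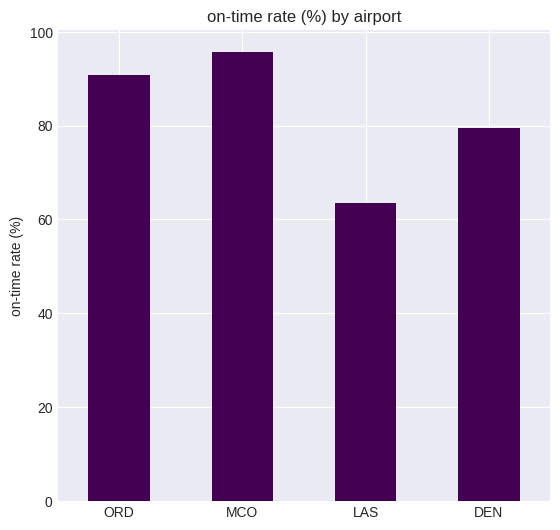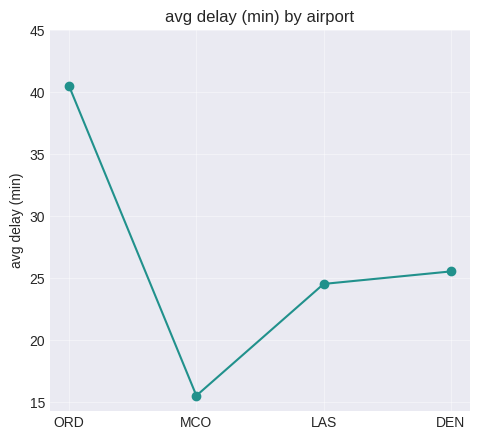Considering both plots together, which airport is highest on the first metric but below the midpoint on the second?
MCO

Chart 2 median avg delay (min) ≈ 25; below-median airports: MCO, LAS. Among those, MCO has the highest on-time rate (%) (≈ 100).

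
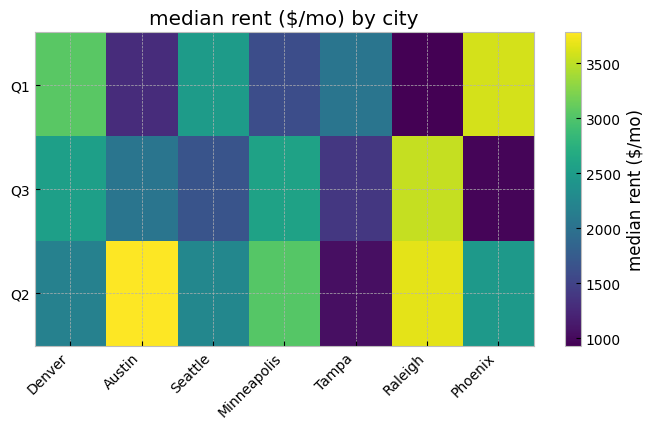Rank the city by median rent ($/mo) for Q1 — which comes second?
Top 3 for Q1: Phoenix ≈ 3500, Denver ≈ 3000, Seattle ≈ 2500.

Denver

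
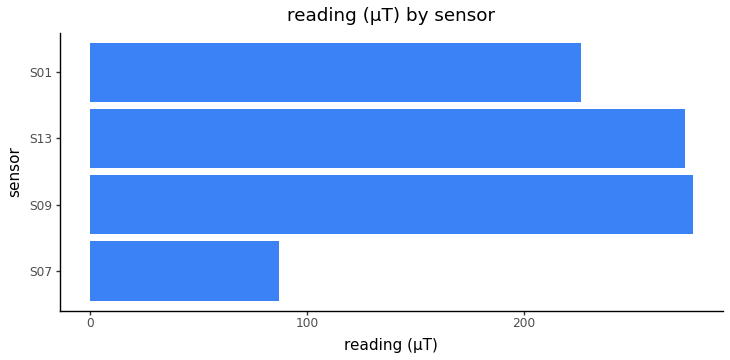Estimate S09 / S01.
≈ 1.22×

S09 ≈ 275, S01 ≈ 225; 275/225 ≈ 1.22.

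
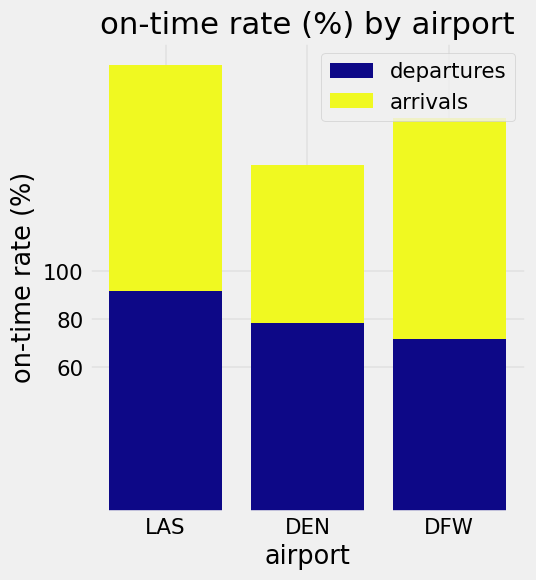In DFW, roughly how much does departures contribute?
≈ 80

departures top ≈ 80, bottom ≈ 0; segment ≈ 80.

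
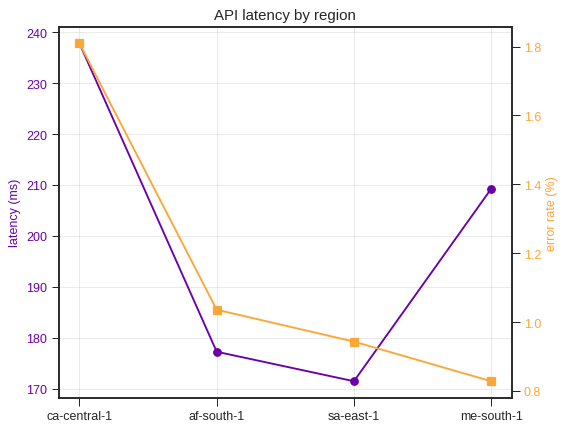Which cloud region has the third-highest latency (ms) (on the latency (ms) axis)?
Top 4 (on the latency (ms) axis): ca-central-1 ≈ 240, me-south-1 ≈ 210, af-south-1 ≈ 180, sa-east-1 ≈ 170.

af-south-1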